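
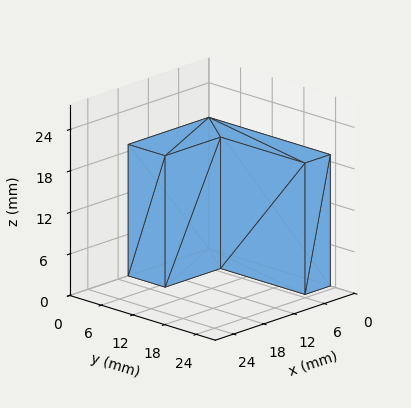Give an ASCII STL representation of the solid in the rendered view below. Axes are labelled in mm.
Reading the render: the shape is an L-shaped prism: outer 16 × 23 mm, arm thicknesses ≈ 7 mm (horizontal) and 5 mm (vertical), extruded 19 mm in z (dimensions read to the nearest mm from the axis ticks). For the STL, each face is triangulated and given an outward normal.

solid part
  facet normal 0.0000 0.0000 -1.0000
    outer loop
      vertex 16.00 7.00 0.00
      vertex 16.00 0.00 0.00
      vertex 0.00 0.00 0.00
    endloop
  endfacet
  facet normal 0.0000 0.0000 -1.0000
    outer loop
      vertex 5.00 7.00 0.00
      vertex 16.00 7.00 0.00
      vertex 0.00 0.00 0.00
    endloop
  endfacet
  facet normal 0.0000 0.0000 -1.0000
    outer loop
      vertex 5.00 23.00 0.00
      vertex 5.00 7.00 0.00
      vertex 0.00 0.00 0.00
    endloop
  endfacet
  facet normal 0.0000 0.0000 -1.0000
    outer loop
      vertex 0.00 23.00 0.00
      vertex 5.00 23.00 0.00
      vertex 0.00 0.00 0.00
    endloop
  endfacet
  facet normal 0.0000 0.0000 1.0000
    outer loop
      vertex 0.00 0.00 19.00
      vertex 16.00 0.00 19.00
      vertex 16.00 7.00 19.00
    endloop
  endfacet
  facet normal 0.0000 0.0000 1.0000
    outer loop
      vertex 0.00 0.00 19.00
      vertex 16.00 7.00 19.00
      vertex 5.00 7.00 19.00
    endloop
  endfacet
  facet normal 0.0000 0.0000 1.0000
    outer loop
      vertex 0.00 0.00 19.00
      vertex 5.00 7.00 19.00
      vertex 5.00 23.00 19.00
    endloop
  endfacet
  facet normal 0.0000 0.0000 1.0000
    outer loop
      vertex 0.00 0.00 19.00
      vertex 5.00 23.00 19.00
      vertex 0.00 23.00 19.00
    endloop
  endfacet
  facet normal 0.0000 -1.0000 0.0000
    outer loop
      vertex 0.00 0.00 0.00
      vertex 16.00 0.00 0.00
      vertex 16.00 0.00 19.00
    endloop
  endfacet
  facet normal 0.0000 -1.0000 0.0000
    outer loop
      vertex 0.00 0.00 0.00
      vertex 16.00 0.00 19.00
      vertex 0.00 0.00 19.00
    endloop
  endfacet
  facet normal 1.0000 0.0000 0.0000
    outer loop
      vertex 16.00 0.00 0.00
      vertex 16.00 7.00 0.00
      vertex 16.00 7.00 19.00
    endloop
  endfacet
  facet normal 1.0000 0.0000 0.0000
    outer loop
      vertex 16.00 0.00 0.00
      vertex 16.00 7.00 19.00
      vertex 16.00 0.00 19.00
    endloop
  endfacet
  facet normal 0.0000 1.0000 0.0000
    outer loop
      vertex 16.00 7.00 0.00
      vertex 5.00 7.00 0.00
      vertex 5.00 7.00 19.00
    endloop
  endfacet
  facet normal 0.0000 1.0000 0.0000
    outer loop
      vertex 16.00 7.00 0.00
      vertex 5.00 7.00 19.00
      vertex 16.00 7.00 19.00
    endloop
  endfacet
  facet normal 1.0000 0.0000 0.0000
    outer loop
      vertex 5.00 7.00 0.00
      vertex 5.00 23.00 0.00
      vertex 5.00 23.00 19.00
    endloop
  endfacet
  facet normal 1.0000 0.0000 0.0000
    outer loop
      vertex 5.00 7.00 0.00
      vertex 5.00 23.00 19.00
      vertex 5.00 7.00 19.00
    endloop
  endfacet
  facet normal 0.0000 1.0000 0.0000
    outer loop
      vertex 5.00 23.00 0.00
      vertex 0.00 23.00 0.00
      vertex 0.00 23.00 19.00
    endloop
  endfacet
  facet normal 0.0000 1.0000 0.0000
    outer loop
      vertex 5.00 23.00 0.00
      vertex 0.00 23.00 19.00
      vertex 5.00 23.00 19.00
    endloop
  endfacet
  facet normal -1.0000 0.0000 0.0000
    outer loop
      vertex 0.00 23.00 0.00
      vertex 0.00 0.00 0.00
      vertex 0.00 0.00 19.00
    endloop
  endfacet
  facet normal -1.0000 0.0000 0.0000
    outer loop
      vertex 0.00 23.00 0.00
      vertex 0.00 0.00 19.00
      vertex 0.00 23.00 19.00
    endloop
  endfacet
endsolid part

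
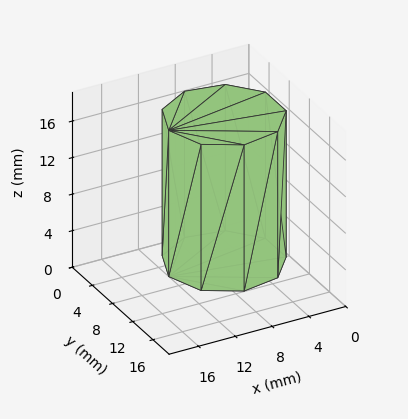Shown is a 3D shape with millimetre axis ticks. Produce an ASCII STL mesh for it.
Reading the render: the shape is a regular 9-sided prism (a cylinder approximated with 9 flat sides), circumscribed radius ≈ 6 mm, height ≈ 16 mm (dimensions read to the nearest mm from the axis ticks). For the STL, each face is triangulated and given an outward normal.

solid part
  facet normal 0.0000 0.0000 -1.0000
    outer loop
      vertex 7.042 11.909 0.000
      vertex 10.596 9.857 0.000
      vertex 12.000 6.000 0.000
    endloop
  endfacet
  facet normal 0.0000 0.0000 -1.0000
    outer loop
      vertex 3.000 11.196 0.000
      vertex 7.042 11.909 0.000
      vertex 12.000 6.000 0.000
    endloop
  endfacet
  facet normal 0.0000 0.0000 -1.0000
    outer loop
      vertex 0.362 8.052 0.000
      vertex 3.000 11.196 0.000
      vertex 12.000 6.000 0.000
    endloop
  endfacet
  facet normal 0.0000 0.0000 -1.0000
    outer loop
      vertex 0.362 3.948 0.000
      vertex 0.362 8.052 0.000
      vertex 12.000 6.000 0.000
    endloop
  endfacet
  facet normal 0.0000 0.0000 -1.0000
    outer loop
      vertex 3.000 0.804 0.000
      vertex 0.362 3.948 0.000
      vertex 12.000 6.000 0.000
    endloop
  endfacet
  facet normal 0.0000 0.0000 -1.0000
    outer loop
      vertex 7.042 0.091 0.000
      vertex 3.000 0.804 0.000
      vertex 12.000 6.000 0.000
    endloop
  endfacet
  facet normal 0.0000 0.0000 -1.0000
    outer loop
      vertex 10.596 2.143 0.000
      vertex 7.042 0.091 0.000
      vertex 12.000 6.000 0.000
    endloop
  endfacet
  facet normal 0.0000 0.0000 1.0000
    outer loop
      vertex 12.000 6.000 16.000
      vertex 10.596 9.857 16.000
      vertex 7.042 11.909 16.000
    endloop
  endfacet
  facet normal 0.0000 0.0000 1.0000
    outer loop
      vertex 12.000 6.000 16.000
      vertex 7.042 11.909 16.000
      vertex 3.000 11.196 16.000
    endloop
  endfacet
  facet normal 0.0000 0.0000 1.0000
    outer loop
      vertex 12.000 6.000 16.000
      vertex 3.000 11.196 16.000
      vertex 0.362 8.052 16.000
    endloop
  endfacet
  facet normal 0.0000 0.0000 1.0000
    outer loop
      vertex 12.000 6.000 16.000
      vertex 0.362 8.052 16.000
      vertex 0.362 3.948 16.000
    endloop
  endfacet
  facet normal 0.0000 0.0000 1.0000
    outer loop
      vertex 12.000 6.000 16.000
      vertex 0.362 3.948 16.000
      vertex 3.000 0.804 16.000
    endloop
  endfacet
  facet normal 0.0000 0.0000 1.0000
    outer loop
      vertex 12.000 6.000 16.000
      vertex 3.000 0.804 16.000
      vertex 7.042 0.091 16.000
    endloop
  endfacet
  facet normal 0.0000 0.0000 1.0000
    outer loop
      vertex 12.000 6.000 16.000
      vertex 7.042 0.091 16.000
      vertex 10.596 2.143 16.000
    endloop
  endfacet
  facet normal 0.9397 0.3421 0.0000
    outer loop
      vertex 12.000 6.000 0.000
      vertex 10.596 9.857 0.000
      vertex 10.596 9.857 16.000
    endloop
  endfacet
  facet normal 0.9397 0.3421 0.0000
    outer loop
      vertex 12.000 6.000 0.000
      vertex 10.596 9.857 16.000
      vertex 12.000 6.000 16.000
    endloop
  endfacet
  facet normal 0.5000 0.8660 0.0000
    outer loop
      vertex 10.596 9.857 0.000
      vertex 7.042 11.909 0.000
      vertex 7.042 11.909 16.000
    endloop
  endfacet
  facet normal 0.5000 0.8660 0.0000
    outer loop
      vertex 10.596 9.857 0.000
      vertex 7.042 11.909 16.000
      vertex 10.596 9.857 16.000
    endloop
  endfacet
  facet normal -0.1737 0.9848 0.0000
    outer loop
      vertex 7.042 11.909 0.000
      vertex 3.000 11.196 0.000
      vertex 3.000 11.196 16.000
    endloop
  endfacet
  facet normal -0.1737 0.9848 0.0000
    outer loop
      vertex 7.042 11.909 0.000
      vertex 3.000 11.196 16.000
      vertex 7.042 11.909 16.000
    endloop
  endfacet
  facet normal -0.7661 0.6428 0.0000
    outer loop
      vertex 3.000 11.196 0.000
      vertex 0.362 8.052 0.000
      vertex 0.362 8.052 16.000
    endloop
  endfacet
  facet normal -0.7661 0.6428 0.0000
    outer loop
      vertex 3.000 11.196 0.000
      vertex 0.362 8.052 16.000
      vertex 3.000 11.196 16.000
    endloop
  endfacet
  facet normal -1.0000 0.0000 0.0000
    outer loop
      vertex 0.362 8.052 0.000
      vertex 0.362 3.948 0.000
      vertex 0.362 3.948 16.000
    endloop
  endfacet
  facet normal -1.0000 0.0000 0.0000
    outer loop
      vertex 0.362 8.052 0.000
      vertex 0.362 3.948 16.000
      vertex 0.362 8.052 16.000
    endloop
  endfacet
  facet normal -0.7661 -0.6428 0.0000
    outer loop
      vertex 0.362 3.948 0.000
      vertex 3.000 0.804 0.000
      vertex 3.000 0.804 16.000
    endloop
  endfacet
  facet normal -0.7661 -0.6428 0.0000
    outer loop
      vertex 0.362 3.948 0.000
      vertex 3.000 0.804 16.000
      vertex 0.362 3.948 16.000
    endloop
  endfacet
  facet normal -0.1737 -0.9848 0.0000
    outer loop
      vertex 3.000 0.804 0.000
      vertex 7.042 0.091 0.000
      vertex 7.042 0.091 16.000
    endloop
  endfacet
  facet normal -0.1737 -0.9848 0.0000
    outer loop
      vertex 3.000 0.804 0.000
      vertex 7.042 0.091 16.000
      vertex 3.000 0.804 16.000
    endloop
  endfacet
  facet normal 0.5000 -0.8660 0.0000
    outer loop
      vertex 7.042 0.091 0.000
      vertex 10.596 2.143 0.000
      vertex 10.596 2.143 16.000
    endloop
  endfacet
  facet normal 0.5000 -0.8660 0.0000
    outer loop
      vertex 7.042 0.091 0.000
      vertex 10.596 2.143 16.000
      vertex 7.042 0.091 16.000
    endloop
  endfacet
  facet normal 0.9397 -0.3421 0.0000
    outer loop
      vertex 10.596 2.143 0.000
      vertex 12.000 6.000 0.000
      vertex 12.000 6.000 16.000
    endloop
  endfacet
  facet normal 0.9397 -0.3421 0.0000
    outer loop
      vertex 10.596 2.143 0.000
      vertex 12.000 6.000 16.000
      vertex 10.596 2.143 16.000
    endloop
  endfacet
endsolid part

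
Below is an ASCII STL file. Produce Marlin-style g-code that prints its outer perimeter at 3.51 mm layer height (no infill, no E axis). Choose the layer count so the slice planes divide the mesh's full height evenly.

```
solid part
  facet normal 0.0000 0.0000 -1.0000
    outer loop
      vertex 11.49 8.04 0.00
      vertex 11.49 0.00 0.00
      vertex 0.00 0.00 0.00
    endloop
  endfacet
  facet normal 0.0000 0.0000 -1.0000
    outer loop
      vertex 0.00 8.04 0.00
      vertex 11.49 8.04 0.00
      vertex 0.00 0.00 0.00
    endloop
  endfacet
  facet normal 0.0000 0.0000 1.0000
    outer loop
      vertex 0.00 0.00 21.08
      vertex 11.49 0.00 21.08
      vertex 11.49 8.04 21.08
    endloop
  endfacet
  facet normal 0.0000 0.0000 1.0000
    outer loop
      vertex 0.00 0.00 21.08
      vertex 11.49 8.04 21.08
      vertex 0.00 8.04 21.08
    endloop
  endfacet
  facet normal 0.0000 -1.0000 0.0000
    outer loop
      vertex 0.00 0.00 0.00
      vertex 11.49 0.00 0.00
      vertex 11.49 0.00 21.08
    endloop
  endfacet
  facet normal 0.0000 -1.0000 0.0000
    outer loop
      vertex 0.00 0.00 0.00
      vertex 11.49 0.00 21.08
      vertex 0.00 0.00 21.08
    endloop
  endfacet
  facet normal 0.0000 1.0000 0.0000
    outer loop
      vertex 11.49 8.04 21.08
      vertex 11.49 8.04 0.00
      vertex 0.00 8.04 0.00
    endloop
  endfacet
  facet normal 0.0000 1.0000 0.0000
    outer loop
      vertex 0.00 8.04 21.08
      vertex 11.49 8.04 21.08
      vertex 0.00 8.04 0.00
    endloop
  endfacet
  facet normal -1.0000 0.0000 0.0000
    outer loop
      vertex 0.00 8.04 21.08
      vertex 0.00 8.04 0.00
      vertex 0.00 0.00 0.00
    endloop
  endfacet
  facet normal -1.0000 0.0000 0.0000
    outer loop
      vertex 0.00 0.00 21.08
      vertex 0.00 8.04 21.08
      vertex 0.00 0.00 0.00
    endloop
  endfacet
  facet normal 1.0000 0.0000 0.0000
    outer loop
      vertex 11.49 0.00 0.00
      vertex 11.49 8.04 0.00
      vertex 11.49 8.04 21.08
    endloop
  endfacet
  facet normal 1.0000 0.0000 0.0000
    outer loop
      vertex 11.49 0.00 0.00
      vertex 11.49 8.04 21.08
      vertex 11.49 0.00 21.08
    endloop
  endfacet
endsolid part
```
; perimeter-only toolpath
G21 ; units = mm
G90 ; absolute positioning
G28 ; home
; layer 1
G0 Z3.51
G0 X0.00 Y0.00
G1 X11.49 Y0.00
G1 X11.49 Y8.04
G1 X0.00 Y8.04
G1 X0.00 Y0.00
; layer 2
G0 Z7.03
G0 X0.00 Y0.00
G1 X11.49 Y0.00
G1 X11.49 Y8.04
G1 X0.00 Y8.04
G1 X0.00 Y0.00
; layer 3
G0 Z10.54
G0 X0.00 Y0.00
G1 X11.49 Y0.00
G1 X11.49 Y8.04
G1 X0.00 Y8.04
G1 X0.00 Y0.00
; layer 4
G0 Z14.05
G0 X0.00 Y0.00
G1 X11.49 Y0.00
G1 X11.49 Y8.04
G1 X0.00 Y8.04
G1 X0.00 Y0.00
; layer 5
G0 Z17.57
G0 X0.00 Y0.00
G1 X11.49 Y0.00
G1 X11.49 Y8.04
G1 X0.00 Y8.04
G1 X0.00 Y0.00
; layer 6
G0 Z21.08
G0 X0.00 Y0.00
G1 X11.49 Y0.00
G1 X11.49 Y8.04
G1 X0.00 Y8.04
G1 X0.00 Y0.00
M2 ; end

The solid is a rectangular box, roughly 11.5 × 8.04 mm footprint and 21.1 mm tall. Slicing at Δz = 3.51 mm — 6 equal slices spanning the solid's height, so layer i sits at z = i·h/6 — gives 6 non-empty perimeters. Each is a 4-segment closed polygon; G0 lifts to the layer z and rapids to the start vertex, then G1 traces the edges.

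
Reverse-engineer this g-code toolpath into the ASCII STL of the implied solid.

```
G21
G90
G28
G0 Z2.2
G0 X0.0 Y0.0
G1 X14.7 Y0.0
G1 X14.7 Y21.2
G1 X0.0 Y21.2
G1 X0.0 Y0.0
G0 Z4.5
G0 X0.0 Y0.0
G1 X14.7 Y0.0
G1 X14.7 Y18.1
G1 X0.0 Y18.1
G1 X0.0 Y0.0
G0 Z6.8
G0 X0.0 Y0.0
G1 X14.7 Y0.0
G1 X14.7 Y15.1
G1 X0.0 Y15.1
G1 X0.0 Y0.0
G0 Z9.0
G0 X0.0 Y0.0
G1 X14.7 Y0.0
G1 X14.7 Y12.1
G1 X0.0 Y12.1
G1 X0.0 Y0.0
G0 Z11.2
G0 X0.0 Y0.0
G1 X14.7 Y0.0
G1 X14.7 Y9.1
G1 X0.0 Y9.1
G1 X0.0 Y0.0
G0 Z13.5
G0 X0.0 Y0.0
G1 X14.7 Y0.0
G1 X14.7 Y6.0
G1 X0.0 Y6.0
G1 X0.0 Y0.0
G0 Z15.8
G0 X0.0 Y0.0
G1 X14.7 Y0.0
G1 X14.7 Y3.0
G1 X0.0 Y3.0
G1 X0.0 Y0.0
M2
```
solid part
  facet normal 0.0000 0.0000 -1.0000
    outer loop
      vertex 14.7 24.2 0.0
      vertex 14.7 0.0 0.0
      vertex 0.0 0.0 0.0
    endloop
  endfacet
  facet normal 0.0000 0.0000 -1.0000
    outer loop
      vertex 0.0 24.2 0.0
      vertex 14.7 24.2 0.0
      vertex 0.0 0.0 0.0
    endloop
  endfacet
  facet normal 0.0000 -1.0000 0.0000
    outer loop
      vertex 0.0 0.0 0.0
      vertex 14.7 0.0 0.0
      vertex 14.7 0.0 18.0
    endloop
  endfacet
  facet normal 0.0000 -1.0000 0.0000
    outer loop
      vertex 0.0 0.0 0.0
      vertex 14.7 0.0 18.0
      vertex 0.0 0.0 18.0
    endloop
  endfacet
  facet normal 0.0000 0.5968 0.8024
    outer loop
      vertex 0.0 0.0 18.0
      vertex 14.7 0.0 18.0
      vertex 14.7 24.2 0.0
    endloop
  endfacet
  facet normal 0.0000 0.5968 0.8024
    outer loop
      vertex 0.0 0.0 18.0
      vertex 14.7 24.2 0.0
      vertex 0.0 24.2 0.0
    endloop
  endfacet
  facet normal -1.0000 0.0000 0.0000
    outer loop
      vertex 0.0 0.0 18.0
      vertex 0.0 24.2 0.0
      vertex 0.0 0.0 0.0
    endloop
  endfacet
  facet normal 1.0000 0.0000 0.0000
    outer loop
      vertex 14.7 0.0 0.0
      vertex 14.7 24.2 0.0
      vertex 14.7 0.0 18.0
    endloop
  endfacet
endsolid part

The G0 Z moves step by Δz≈2.2 mm. The G1 loops shrink linearly with z, so the solid tapers from its base footprint up to z≈18. Closing with a flat bottom cap and the tapered top and triangulating gives 8 facets — a wedge (ramp): 14.7 × 24.2 mm base, rising to 18 mm along the y=0 edge and sloping linearly to z=0 at y=24.2.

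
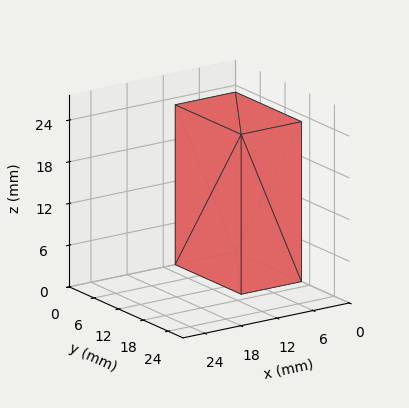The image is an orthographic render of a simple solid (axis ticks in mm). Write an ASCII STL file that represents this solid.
Reading the render: the shape is a rectangular box, roughly 10 × 16 mm footprint and 23 mm tall (dimensions read to the nearest mm from the axis ticks). For the STL, each face is triangulated and given an outward normal.

solid part
  facet normal 0.0000 0.0000 -1.0000
    outer loop
      vertex 10.0 16.0 0.0
      vertex 10.0 0.0 0.0
      vertex 0.0 0.0 0.0
    endloop
  endfacet
  facet normal 0.0000 0.0000 -1.0000
    outer loop
      vertex 0.0 16.0 0.0
      vertex 10.0 16.0 0.0
      vertex 0.0 0.0 0.0
    endloop
  endfacet
  facet normal 0.0000 0.0000 1.0000
    outer loop
      vertex 0.0 0.0 23.0
      vertex 10.0 0.0 23.0
      vertex 10.0 16.0 23.0
    endloop
  endfacet
  facet normal 0.0000 0.0000 1.0000
    outer loop
      vertex 0.0 0.0 23.0
      vertex 10.0 16.0 23.0
      vertex 0.0 16.0 23.0
    endloop
  endfacet
  facet normal 0.0000 -1.0000 0.0000
    outer loop
      vertex 0.0 0.0 0.0
      vertex 10.0 0.0 0.0
      vertex 10.0 0.0 23.0
    endloop
  endfacet
  facet normal 0.0000 -1.0000 0.0000
    outer loop
      vertex 0.0 0.0 0.0
      vertex 10.0 0.0 23.0
      vertex 0.0 0.0 23.0
    endloop
  endfacet
  facet normal 0.0000 1.0000 0.0000
    outer loop
      vertex 10.0 16.0 23.0
      vertex 10.0 16.0 0.0
      vertex 0.0 16.0 0.0
    endloop
  endfacet
  facet normal 0.0000 1.0000 0.0000
    outer loop
      vertex 0.0 16.0 23.0
      vertex 10.0 16.0 23.0
      vertex 0.0 16.0 0.0
    endloop
  endfacet
  facet normal -1.0000 0.0000 0.0000
    outer loop
      vertex 0.0 16.0 23.0
      vertex 0.0 16.0 0.0
      vertex 0.0 0.0 0.0
    endloop
  endfacet
  facet normal -1.0000 0.0000 0.0000
    outer loop
      vertex 0.0 0.0 23.0
      vertex 0.0 16.0 23.0
      vertex 0.0 0.0 0.0
    endloop
  endfacet
  facet normal 1.0000 0.0000 0.0000
    outer loop
      vertex 10.0 0.0 0.0
      vertex 10.0 16.0 0.0
      vertex 10.0 16.0 23.0
    endloop
  endfacet
  facet normal 1.0000 0.0000 0.0000
    outer loop
      vertex 10.0 0.0 0.0
      vertex 10.0 16.0 23.0
      vertex 10.0 0.0 23.0
    endloop
  endfacet
endsolid part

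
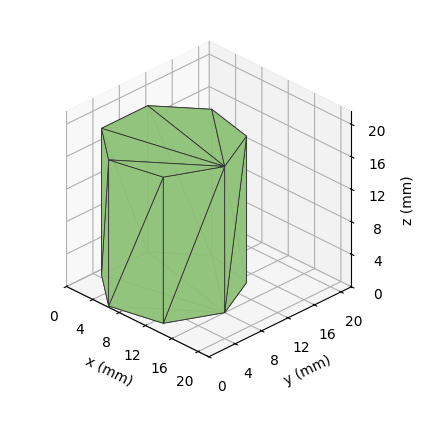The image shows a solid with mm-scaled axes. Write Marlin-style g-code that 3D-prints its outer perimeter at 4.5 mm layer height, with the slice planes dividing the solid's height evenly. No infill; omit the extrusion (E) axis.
Reading the render: the shape is a regular 7-sided prism (a cylinder approximated with 7 flat sides), circumscribed radius ≈ 8 mm, height ≈ 18 mm (dimensions read to the nearest mm from the axis ticks). For the g-code, the solid's height is divided into equal slices at the stated Δz and each level perimeter traced with G1 moves after a G0 lift.

; perimeter-only toolpath
G21 ; units = mm
G90 ; absolute positioning
G28 ; home
; layer 1
G0 Z4.5
G0 X16.0 Y8.0
G1 X13.0 Y14.3
G1 X6.2 Y15.8
G1 X0.8 Y11.5
G1 X0.8 Y4.5
G1 X6.2 Y0.2
G1 X13.0 Y1.7
G1 X16.0 Y8.0
; layer 2
G0 Z9.0
G0 X16.0 Y8.0
G1 X13.0 Y14.3
G1 X6.2 Y15.8
G1 X0.8 Y11.5
G1 X0.8 Y4.5
G1 X6.2 Y0.2
G1 X13.0 Y1.7
G1 X16.0 Y8.0
; layer 3
G0 Z13.5
G0 X16.0 Y8.0
G1 X13.0 Y14.3
G1 X6.2 Y15.8
G1 X0.8 Y11.5
G1 X0.8 Y4.5
G1 X6.2 Y0.2
G1 X13.0 Y1.7
G1 X16.0 Y8.0
; layer 4
G0 Z18.0
G0 X16.0 Y8.0
G1 X13.0 Y14.3
G1 X6.2 Y15.8
G1 X0.8 Y11.5
G1 X0.8 Y4.5
G1 X6.2 Y0.2
G1 X13.0 Y1.7
G1 X16.0 Y8.0
M2 ; end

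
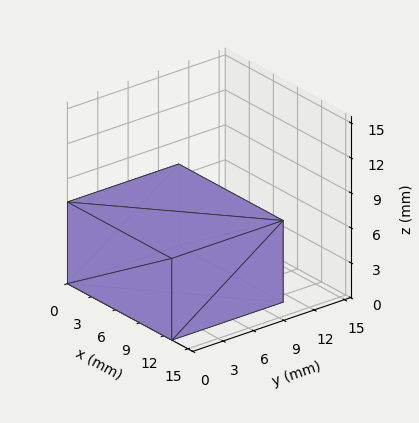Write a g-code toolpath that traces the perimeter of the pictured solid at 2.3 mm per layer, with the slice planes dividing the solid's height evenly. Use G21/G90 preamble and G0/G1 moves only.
Reading the render: the shape is a rectangular box, roughly 13 × 11 mm footprint and 7 mm tall (dimensions read to the nearest mm from the axis ticks). For the g-code, the solid's height is divided into equal slices at the stated Δz and each level perimeter traced with G1 moves after a G0 lift.

; perimeter-only toolpath
G21 ; units = mm
G90 ; absolute positioning
G28 ; home
; layer 1
G0 Z2.3
G0 X0.0 Y0.0
G1 X13.0 Y0.0
G1 X13.0 Y11.0
G1 X0.0 Y11.0
G1 X0.0 Y0.0
; layer 2
G0 Z4.7
G0 X0.0 Y0.0
G1 X13.0 Y0.0
G1 X13.0 Y11.0
G1 X0.0 Y11.0
G1 X0.0 Y0.0
; layer 3
G0 Z7.0
G0 X0.0 Y0.0
G1 X13.0 Y0.0
G1 X13.0 Y11.0
G1 X0.0 Y11.0
G1 X0.0 Y0.0
M2 ; end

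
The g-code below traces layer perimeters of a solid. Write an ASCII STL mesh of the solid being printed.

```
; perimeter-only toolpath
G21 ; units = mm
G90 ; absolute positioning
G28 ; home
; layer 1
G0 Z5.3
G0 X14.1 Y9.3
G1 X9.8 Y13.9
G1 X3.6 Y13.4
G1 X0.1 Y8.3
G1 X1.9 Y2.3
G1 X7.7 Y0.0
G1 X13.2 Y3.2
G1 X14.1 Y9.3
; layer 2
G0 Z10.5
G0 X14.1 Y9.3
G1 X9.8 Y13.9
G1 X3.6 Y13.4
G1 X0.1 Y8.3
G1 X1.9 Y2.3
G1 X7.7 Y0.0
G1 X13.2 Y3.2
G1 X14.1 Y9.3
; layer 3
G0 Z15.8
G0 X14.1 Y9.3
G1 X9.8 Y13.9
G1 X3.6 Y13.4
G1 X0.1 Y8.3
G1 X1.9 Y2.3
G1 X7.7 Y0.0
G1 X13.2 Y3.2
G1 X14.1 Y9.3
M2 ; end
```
solid part
  facet normal 0.0000 0.0000 -1.0000
    outer loop
      vertex 3.6 13.4 0.0
      vertex 9.8 13.9 0.0
      vertex 14.1 9.3 0.0
    endloop
  endfacet
  facet normal 0.0000 0.0000 -1.0000
    outer loop
      vertex 0.1 8.3 0.0
      vertex 3.6 13.4 0.0
      vertex 14.1 9.3 0.0
    endloop
  endfacet
  facet normal 0.0000 0.0000 -1.0000
    outer loop
      vertex 1.9 2.3 0.0
      vertex 0.1 8.3 0.0
      vertex 14.1 9.3 0.0
    endloop
  endfacet
  facet normal 0.0000 0.0000 -1.0000
    outer loop
      vertex 7.7 0.0 0.0
      vertex 1.9 2.3 0.0
      vertex 14.1 9.3 0.0
    endloop
  endfacet
  facet normal 0.0000 0.0000 -1.0000
    outer loop
      vertex 13.2 3.2 0.0
      vertex 7.7 0.0 0.0
      vertex 14.1 9.3 0.0
    endloop
  endfacet
  facet normal 0.0000 0.0000 1.0000
    outer loop
      vertex 14.1 9.3 15.8
      vertex 9.8 13.9 15.8
      vertex 3.6 13.4 15.8
    endloop
  endfacet
  facet normal 0.0000 0.0000 1.0000
    outer loop
      vertex 14.1 9.3 15.8
      vertex 3.6 13.4 15.8
      vertex 0.1 8.3 15.8
    endloop
  endfacet
  facet normal 0.0000 0.0000 1.0000
    outer loop
      vertex 14.1 9.3 15.8
      vertex 0.1 8.3 15.8
      vertex 1.9 2.3 15.8
    endloop
  endfacet
  facet normal 0.0000 0.0000 1.0000
    outer loop
      vertex 14.1 9.3 15.8
      vertex 1.9 2.3 15.8
      vertex 7.7 0.0 15.8
    endloop
  endfacet
  facet normal 0.0000 0.0000 1.0000
    outer loop
      vertex 14.1 9.3 15.8
      vertex 7.7 0.0 15.8
      vertex 13.2 3.2 15.8
    endloop
  endfacet
  facet normal 0.7305 0.6829 0.0000
    outer loop
      vertex 14.1 9.3 0.0
      vertex 9.8 13.9 0.0
      vertex 9.8 13.9 15.8
    endloop
  endfacet
  facet normal 0.7305 0.6829 0.0000
    outer loop
      vertex 14.1 9.3 0.0
      vertex 9.8 13.9 15.8
      vertex 14.1 9.3 15.8
    endloop
  endfacet
  facet normal -0.0804 0.9968 0.0000
    outer loop
      vertex 9.8 13.9 0.0
      vertex 3.6 13.4 0.0
      vertex 3.6 13.4 15.8
    endloop
  endfacet
  facet normal -0.0804 0.9968 0.0000
    outer loop
      vertex 9.8 13.9 0.0
      vertex 3.6 13.4 15.8
      vertex 9.8 13.9 15.8
    endloop
  endfacet
  facet normal -0.8245 0.5658 0.0000
    outer loop
      vertex 3.6 13.4 0.0
      vertex 0.1 8.3 0.0
      vertex 0.1 8.3 15.8
    endloop
  endfacet
  facet normal -0.8245 0.5658 0.0000
    outer loop
      vertex 3.6 13.4 0.0
      vertex 0.1 8.3 15.8
      vertex 3.6 13.4 15.8
    endloop
  endfacet
  facet normal -0.9578 -0.2873 0.0000
    outer loop
      vertex 0.1 8.3 0.0
      vertex 1.9 2.3 0.0
      vertex 1.9 2.3 15.8
    endloop
  endfacet
  facet normal -0.9578 -0.2873 0.0000
    outer loop
      vertex 0.1 8.3 0.0
      vertex 1.9 2.3 15.8
      vertex 0.1 8.3 15.8
    endloop
  endfacet
  facet normal -0.3686 -0.9296 0.0000
    outer loop
      vertex 1.9 2.3 0.0
      vertex 7.7 0.0 0.0
      vertex 7.7 0.0 15.8
    endloop
  endfacet
  facet normal -0.3686 -0.9296 0.0000
    outer loop
      vertex 1.9 2.3 0.0
      vertex 7.7 0.0 15.8
      vertex 1.9 2.3 15.8
    endloop
  endfacet
  facet normal 0.5029 -0.8643 0.0000
    outer loop
      vertex 7.7 0.0 0.0
      vertex 13.2 3.2 0.0
      vertex 13.2 3.2 15.8
    endloop
  endfacet
  facet normal 0.5029 -0.8643 0.0000
    outer loop
      vertex 7.7 0.0 0.0
      vertex 13.2 3.2 15.8
      vertex 7.7 0.0 15.8
    endloop
  endfacet
  facet normal 0.9893 -0.1460 0.0000
    outer loop
      vertex 13.2 3.2 0.0
      vertex 14.1 9.3 0.0
      vertex 14.1 9.3 15.8
    endloop
  endfacet
  facet normal 0.9893 -0.1460 0.0000
    outer loop
      vertex 13.2 3.2 0.0
      vertex 14.1 9.3 15.8
      vertex 13.2 3.2 15.8
    endloop
  endfacet
endsolid part

The G0 Z moves step by Δz≈5.3 mm. Every layer's G1 loop is the same polygon, so the solid is a straight extrusion of it from z=0 to z≈15.8. Closing with flat bottom and top caps and triangulating gives 24 facets — a regular 7-sided prism (a cylinder approximated with 7 flat sides), circumscribed radius ≈ 7.2 mm, height ≈ 15.8 mm.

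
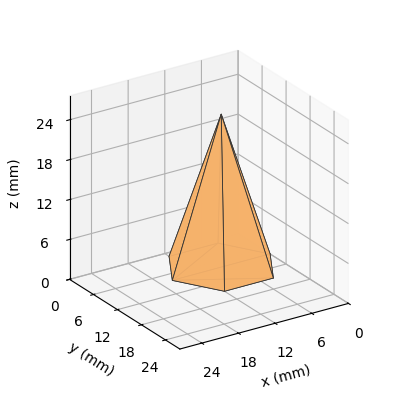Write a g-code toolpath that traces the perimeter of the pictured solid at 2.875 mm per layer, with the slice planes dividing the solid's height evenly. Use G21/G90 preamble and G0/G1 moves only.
Reading the render: the shape is a regular 6-sided pyramid, base circumscribed radius ≈ 8 mm, apex at z ≈ 23 mm (dimensions read to the nearest mm from the axis ticks). For the g-code, the solid's height is divided into equal slices at the stated Δz and each level perimeter traced with G1 moves after a G0 lift.

; perimeter-only toolpath
G21 ; units = mm
G90 ; absolute positioning
G28 ; home
; layer 1
G0 Z2.875
G0 X15.000 Y8.000
G1 X11.500 Y14.062
G1 X4.500 Y14.062
G1 X1.000 Y8.000
G1 X4.500 Y1.938
G1 X11.500 Y1.938
G1 X15.000 Y8.000
; layer 2
G0 Z5.750
G0 X14.000 Y8.000
G1 X11.000 Y13.196
G1 X5.000 Y13.196
G1 X2.000 Y8.000
G1 X5.000 Y2.804
G1 X11.000 Y2.804
G1 X14.000 Y8.000
; layer 3
G0 Z8.625
G0 X13.000 Y8.000
G1 X10.500 Y12.330
G1 X5.500 Y12.330
G1 X3.000 Y8.000
G1 X5.500 Y3.670
G1 X10.500 Y3.670
G1 X13.000 Y8.000
; layer 4
G0 Z11.500
G0 X12.000 Y8.000
G1 X10.000 Y11.464
G1 X6.000 Y11.464
G1 X4.000 Y8.000
G1 X6.000 Y4.536
G1 X10.000 Y4.536
G1 X12.000 Y8.000
; layer 5
G0 Z14.375
G0 X11.000 Y8.000
G1 X9.500 Y10.598
G1 X6.500 Y10.598
G1 X5.000 Y8.000
G1 X6.500 Y5.402
G1 X9.500 Y5.402
G1 X11.000 Y8.000
; layer 6
G0 Z17.250
G0 X10.000 Y8.000
G1 X9.000 Y9.732
G1 X7.000 Y9.732
G1 X6.000 Y8.000
G1 X7.000 Y6.268
G1 X9.000 Y6.268
G1 X10.000 Y8.000
; layer 7
G0 Z20.125
G0 X9.000 Y8.000
G1 X8.500 Y8.866
G1 X7.500 Y8.866
G1 X7.000 Y8.000
G1 X7.500 Y7.134
G1 X8.500 Y7.134
G1 X9.000 Y8.000
M2 ; end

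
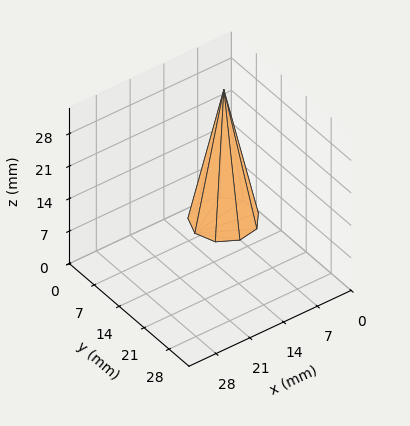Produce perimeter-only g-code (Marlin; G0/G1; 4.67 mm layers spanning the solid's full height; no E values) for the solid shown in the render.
Reading the render: the shape is a regular 9-sided pyramid, base circumscribed radius ≈ 6 mm, apex at z ≈ 28 mm (dimensions read to the nearest mm from the axis ticks). For the g-code, the solid's height is divided into equal slices at the stated Δz and each level perimeter traced with G1 moves after a G0 lift.

; perimeter-only toolpath
G21 ; units = mm
G90 ; absolute positioning
G28 ; home
; layer 1
G0 Z4.67
G0 X11.00 Y6.00
G1 X9.83 Y9.22
G1 X6.87 Y10.92
G1 X3.50 Y10.33
G1 X1.30 Y7.71
G1 X1.30 Y4.29
G1 X3.50 Y1.67
G1 X6.87 Y1.08
G1 X9.83 Y2.78
G1 X11.00 Y6.00
; layer 2
G0 Z9.33
G0 X10.00 Y6.00
G1 X9.07 Y8.57
G1 X6.69 Y9.94
G1 X4.00 Y9.47
G1 X2.24 Y7.37
G1 X2.24 Y4.63
G1 X4.00 Y2.53
G1 X6.69 Y2.06
G1 X9.07 Y3.43
G1 X10.00 Y6.00
; layer 3
G0 Z14.00
G0 X9.00 Y6.00
G1 X8.30 Y7.93
G1 X6.52 Y8.96
G1 X4.50 Y8.60
G1 X3.18 Y7.03
G1 X3.18 Y4.97
G1 X4.50 Y3.40
G1 X6.52 Y3.04
G1 X8.30 Y4.07
G1 X9.00 Y6.00
; layer 4
G0 Z18.67
G0 X8.00 Y6.00
G1 X7.53 Y7.29
G1 X6.35 Y7.97
G1 X5.00 Y7.73
G1 X4.12 Y6.68
G1 X4.12 Y5.32
G1 X5.00 Y4.27
G1 X6.35 Y4.03
G1 X7.53 Y4.71
G1 X8.00 Y6.00
; layer 5
G0 Z23.33
G0 X7.00 Y6.00
G1 X6.77 Y6.64
G1 X6.17 Y6.98
G1 X5.50 Y6.87
G1 X5.06 Y6.34
G1 X5.06 Y5.66
G1 X5.50 Y5.13
G1 X6.17 Y5.01
G1 X6.77 Y5.36
G1 X7.00 Y6.00
M2 ; end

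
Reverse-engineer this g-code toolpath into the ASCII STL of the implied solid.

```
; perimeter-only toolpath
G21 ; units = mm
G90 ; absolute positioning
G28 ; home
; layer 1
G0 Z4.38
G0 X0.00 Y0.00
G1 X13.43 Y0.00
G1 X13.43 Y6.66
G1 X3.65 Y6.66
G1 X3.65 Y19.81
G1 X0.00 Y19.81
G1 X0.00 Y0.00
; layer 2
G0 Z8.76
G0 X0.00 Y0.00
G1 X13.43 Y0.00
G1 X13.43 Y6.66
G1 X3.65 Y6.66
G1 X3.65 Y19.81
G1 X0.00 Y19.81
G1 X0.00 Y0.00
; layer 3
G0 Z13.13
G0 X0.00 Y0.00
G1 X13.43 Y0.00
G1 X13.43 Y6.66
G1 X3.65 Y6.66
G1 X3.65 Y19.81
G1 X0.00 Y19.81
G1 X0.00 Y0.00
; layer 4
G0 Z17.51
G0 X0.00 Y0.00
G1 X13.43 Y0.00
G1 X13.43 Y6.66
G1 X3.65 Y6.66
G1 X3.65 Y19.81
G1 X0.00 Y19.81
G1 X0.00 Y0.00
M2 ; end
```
solid part
  facet normal 0.0000 0.0000 -1.0000
    outer loop
      vertex 13.43 6.66 0.00
      vertex 13.43 0.00 0.00
      vertex 0.00 0.00 0.00
    endloop
  endfacet
  facet normal 0.0000 0.0000 -1.0000
    outer loop
      vertex 3.65 6.66 0.00
      vertex 13.43 6.66 0.00
      vertex 0.00 0.00 0.00
    endloop
  endfacet
  facet normal 0.0000 0.0000 -1.0000
    outer loop
      vertex 3.65 19.81 0.00
      vertex 3.65 6.66 0.00
      vertex 0.00 0.00 0.00
    endloop
  endfacet
  facet normal 0.0000 0.0000 -1.0000
    outer loop
      vertex 0.00 19.81 0.00
      vertex 3.65 19.81 0.00
      vertex 0.00 0.00 0.00
    endloop
  endfacet
  facet normal 0.0000 0.0000 1.0000
    outer loop
      vertex 0.00 0.00 17.51
      vertex 13.43 0.00 17.51
      vertex 13.43 6.66 17.51
    endloop
  endfacet
  facet normal 0.0000 0.0000 1.0000
    outer loop
      vertex 0.00 0.00 17.51
      vertex 13.43 6.66 17.51
      vertex 3.65 6.66 17.51
    endloop
  endfacet
  facet normal 0.0000 0.0000 1.0000
    outer loop
      vertex 0.00 0.00 17.51
      vertex 3.65 6.66 17.51
      vertex 3.65 19.81 17.51
    endloop
  endfacet
  facet normal 0.0000 0.0000 1.0000
    outer loop
      vertex 0.00 0.00 17.51
      vertex 3.65 19.81 17.51
      vertex 0.00 19.81 17.51
    endloop
  endfacet
  facet normal 0.0000 -1.0000 0.0000
    outer loop
      vertex 0.00 0.00 0.00
      vertex 13.43 0.00 0.00
      vertex 13.43 0.00 17.51
    endloop
  endfacet
  facet normal 0.0000 -1.0000 0.0000
    outer loop
      vertex 0.00 0.00 0.00
      vertex 13.43 0.00 17.51
      vertex 0.00 0.00 17.51
    endloop
  endfacet
  facet normal 1.0000 0.0000 0.0000
    outer loop
      vertex 13.43 0.00 0.00
      vertex 13.43 6.66 0.00
      vertex 13.43 6.66 17.51
    endloop
  endfacet
  facet normal 1.0000 0.0000 0.0000
    outer loop
      vertex 13.43 0.00 0.00
      vertex 13.43 6.66 17.51
      vertex 13.43 0.00 17.51
    endloop
  endfacet
  facet normal 0.0000 1.0000 0.0000
    outer loop
      vertex 13.43 6.66 0.00
      vertex 3.65 6.66 0.00
      vertex 3.65 6.66 17.51
    endloop
  endfacet
  facet normal 0.0000 1.0000 0.0000
    outer loop
      vertex 13.43 6.66 0.00
      vertex 3.65 6.66 17.51
      vertex 13.43 6.66 17.51
    endloop
  endfacet
  facet normal 1.0000 0.0000 0.0000
    outer loop
      vertex 3.65 6.66 0.00
      vertex 3.65 19.81 0.00
      vertex 3.65 19.81 17.51
    endloop
  endfacet
  facet normal 1.0000 0.0000 0.0000
    outer loop
      vertex 3.65 6.66 0.00
      vertex 3.65 19.81 17.51
      vertex 3.65 6.66 17.51
    endloop
  endfacet
  facet normal 0.0000 1.0000 0.0000
    outer loop
      vertex 3.65 19.81 0.00
      vertex 0.00 19.81 0.00
      vertex 0.00 19.81 17.51
    endloop
  endfacet
  facet normal 0.0000 1.0000 0.0000
    outer loop
      vertex 3.65 19.81 0.00
      vertex 0.00 19.81 17.51
      vertex 3.65 19.81 17.51
    endloop
  endfacet
  facet normal -1.0000 0.0000 0.0000
    outer loop
      vertex 0.00 19.81 0.00
      vertex 0.00 0.00 0.00
      vertex 0.00 0.00 17.51
    endloop
  endfacet
  facet normal -1.0000 0.0000 0.0000
    outer loop
      vertex 0.00 19.81 0.00
      vertex 0.00 0.00 17.51
      vertex 0.00 19.81 17.51
    endloop
  endfacet
endsolid part

The G0 Z moves step by Δz≈4.38 mm. Every layer's G1 loop is the same polygon, so the solid is a straight extrusion of it from z=0 to z≈17.5. Closing with flat bottom and top caps and triangulating gives 20 facets — an L-shaped prism: outer 13.4 × 19.8 mm, arm thicknesses ≈ 6.66 mm (horizontal) and 3.65 mm (vertical), extruded 17.5 mm in z.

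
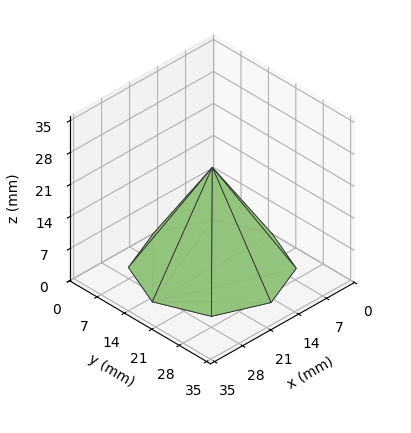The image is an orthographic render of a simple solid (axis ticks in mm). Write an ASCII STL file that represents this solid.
Reading the render: the shape is a regular 8-sided pyramid, base circumscribed radius ≈ 15 mm, apex at z ≈ 22 mm (dimensions read to the nearest mm from the axis ticks). For the STL, each face is triangulated and given an outward normal.

solid part
  facet normal 0.0000 0.0000 -1.0000
    outer loop
      vertex 15.0 30.0 0.0
      vertex 25.6 25.6 0.0
      vertex 30.0 15.0 0.0
    endloop
  endfacet
  facet normal 0.0000 0.0000 -1.0000
    outer loop
      vertex 4.4 25.6 0.0
      vertex 15.0 30.0 0.0
      vertex 30.0 15.0 0.0
    endloop
  endfacet
  facet normal 0.0000 0.0000 -1.0000
    outer loop
      vertex 0.0 15.0 0.0
      vertex 4.4 25.6 0.0
      vertex 30.0 15.0 0.0
    endloop
  endfacet
  facet normal 0.0000 0.0000 -1.0000
    outer loop
      vertex 4.4 4.4 0.0
      vertex 0.0 15.0 0.0
      vertex 30.0 15.0 0.0
    endloop
  endfacet
  facet normal 0.0000 0.0000 -1.0000
    outer loop
      vertex 15.0 0.0 0.0
      vertex 4.4 4.4 0.0
      vertex 30.0 15.0 0.0
    endloop
  endfacet
  facet normal 0.0000 0.0000 -1.0000
    outer loop
      vertex 25.6 4.4 0.0
      vertex 15.0 0.0 0.0
      vertex 30.0 15.0 0.0
    endloop
  endfacet
  facet normal 0.7815 0.3244 0.5329
    outer loop
      vertex 30.0 15.0 0.0
      vertex 25.6 25.6 0.0
      vertex 15.0 15.0 22.0
    endloop
  endfacet
  facet normal 0.3244 0.7815 0.5329
    outer loop
      vertex 25.6 25.6 0.0
      vertex 15.0 30.0 0.0
      vertex 15.0 15.0 22.0
    endloop
  endfacet
  facet normal -0.3244 0.7815 0.5329
    outer loop
      vertex 15.0 30.0 0.0
      vertex 4.4 25.6 0.0
      vertex 15.0 15.0 22.0
    endloop
  endfacet
  facet normal -0.7815 0.3244 0.5329
    outer loop
      vertex 4.4 25.6 0.0
      vertex 0.0 15.0 0.0
      vertex 15.0 15.0 22.0
    endloop
  endfacet
  facet normal -0.7815 -0.3244 0.5329
    outer loop
      vertex 0.0 15.0 0.0
      vertex 4.4 4.4 0.0
      vertex 15.0 15.0 22.0
    endloop
  endfacet
  facet normal -0.3244 -0.7815 0.5329
    outer loop
      vertex 4.4 4.4 0.0
      vertex 15.0 0.0 0.0
      vertex 15.0 15.0 22.0
    endloop
  endfacet
  facet normal 0.3244 -0.7815 0.5329
    outer loop
      vertex 15.0 0.0 0.0
      vertex 25.6 4.4 0.0
      vertex 15.0 15.0 22.0
    endloop
  endfacet
  facet normal 0.7815 -0.3244 0.5329
    outer loop
      vertex 25.6 4.4 0.0
      vertex 30.0 15.0 0.0
      vertex 15.0 15.0 22.0
    endloop
  endfacet
endsolid part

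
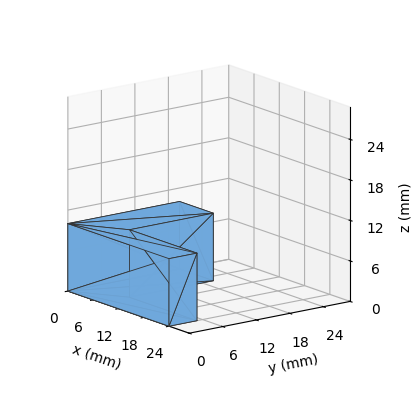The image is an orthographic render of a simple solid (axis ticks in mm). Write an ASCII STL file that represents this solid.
Reading the render: the shape is an L-shaped prism: outer 24 × 20 mm, arm thicknesses ≈ 5 mm (horizontal) and 8 mm (vertical), extruded 10 mm in z (dimensions read to the nearest mm from the axis ticks). For the STL, each face is triangulated and given an outward normal.

solid part
  facet normal 0.0000 0.0000 -1.0000
    outer loop
      vertex 24.0 5.0 0.0
      vertex 24.0 0.0 0.0
      vertex 0.0 0.0 0.0
    endloop
  endfacet
  facet normal 0.0000 0.0000 -1.0000
    outer loop
      vertex 8.0 5.0 0.0
      vertex 24.0 5.0 0.0
      vertex 0.0 0.0 0.0
    endloop
  endfacet
  facet normal 0.0000 0.0000 -1.0000
    outer loop
      vertex 8.0 20.0 0.0
      vertex 8.0 5.0 0.0
      vertex 0.0 0.0 0.0
    endloop
  endfacet
  facet normal 0.0000 0.0000 -1.0000
    outer loop
      vertex 0.0 20.0 0.0
      vertex 8.0 20.0 0.0
      vertex 0.0 0.0 0.0
    endloop
  endfacet
  facet normal 0.0000 0.0000 1.0000
    outer loop
      vertex 0.0 0.0 10.0
      vertex 24.0 0.0 10.0
      vertex 24.0 5.0 10.0
    endloop
  endfacet
  facet normal 0.0000 0.0000 1.0000
    outer loop
      vertex 0.0 0.0 10.0
      vertex 24.0 5.0 10.0
      vertex 8.0 5.0 10.0
    endloop
  endfacet
  facet normal 0.0000 0.0000 1.0000
    outer loop
      vertex 0.0 0.0 10.0
      vertex 8.0 5.0 10.0
      vertex 8.0 20.0 10.0
    endloop
  endfacet
  facet normal 0.0000 0.0000 1.0000
    outer loop
      vertex 0.0 0.0 10.0
      vertex 8.0 20.0 10.0
      vertex 0.0 20.0 10.0
    endloop
  endfacet
  facet normal 0.0000 -1.0000 0.0000
    outer loop
      vertex 0.0 0.0 0.0
      vertex 24.0 0.0 0.0
      vertex 24.0 0.0 10.0
    endloop
  endfacet
  facet normal 0.0000 -1.0000 0.0000
    outer loop
      vertex 0.0 0.0 0.0
      vertex 24.0 0.0 10.0
      vertex 0.0 0.0 10.0
    endloop
  endfacet
  facet normal 1.0000 0.0000 0.0000
    outer loop
      vertex 24.0 0.0 0.0
      vertex 24.0 5.0 0.0
      vertex 24.0 5.0 10.0
    endloop
  endfacet
  facet normal 1.0000 0.0000 0.0000
    outer loop
      vertex 24.0 0.0 0.0
      vertex 24.0 5.0 10.0
      vertex 24.0 0.0 10.0
    endloop
  endfacet
  facet normal 0.0000 1.0000 0.0000
    outer loop
      vertex 24.0 5.0 0.0
      vertex 8.0 5.0 0.0
      vertex 8.0 5.0 10.0
    endloop
  endfacet
  facet normal 0.0000 1.0000 0.0000
    outer loop
      vertex 24.0 5.0 0.0
      vertex 8.0 5.0 10.0
      vertex 24.0 5.0 10.0
    endloop
  endfacet
  facet normal 1.0000 0.0000 0.0000
    outer loop
      vertex 8.0 5.0 0.0
      vertex 8.0 20.0 0.0
      vertex 8.0 20.0 10.0
    endloop
  endfacet
  facet normal 1.0000 0.0000 0.0000
    outer loop
      vertex 8.0 5.0 0.0
      vertex 8.0 20.0 10.0
      vertex 8.0 5.0 10.0
    endloop
  endfacet
  facet normal 0.0000 1.0000 0.0000
    outer loop
      vertex 8.0 20.0 0.0
      vertex 0.0 20.0 0.0
      vertex 0.0 20.0 10.0
    endloop
  endfacet
  facet normal 0.0000 1.0000 0.0000
    outer loop
      vertex 8.0 20.0 0.0
      vertex 0.0 20.0 10.0
      vertex 8.0 20.0 10.0
    endloop
  endfacet
  facet normal -1.0000 0.0000 0.0000
    outer loop
      vertex 0.0 20.0 0.0
      vertex 0.0 0.0 0.0
      vertex 0.0 0.0 10.0
    endloop
  endfacet
  facet normal -1.0000 0.0000 0.0000
    outer loop
      vertex 0.0 20.0 0.0
      vertex 0.0 0.0 10.0
      vertex 0.0 20.0 10.0
    endloop
  endfacet
endsolid part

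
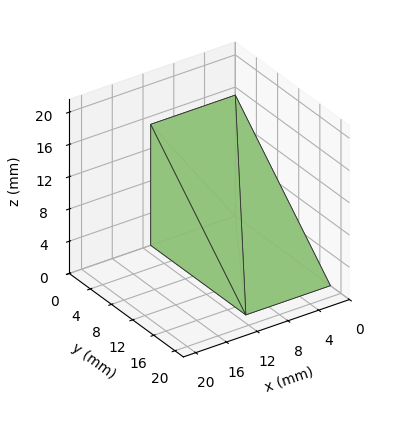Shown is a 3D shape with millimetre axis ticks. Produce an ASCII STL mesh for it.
Reading the render: the shape is a wedge (ramp): 11 × 18 mm base, rising to 15 mm along the y=0 edge and sloping linearly to z=0 at y=18 (dimensions read to the nearest mm from the axis ticks). For the STL, each face is triangulated and given an outward normal.

solid part
  facet normal 0.0000 0.0000 -1.0000
    outer loop
      vertex 11.000 18.000 0.000
      vertex 11.000 0.000 0.000
      vertex 0.000 0.000 0.000
    endloop
  endfacet
  facet normal 0.0000 0.0000 -1.0000
    outer loop
      vertex 0.000 18.000 0.000
      vertex 11.000 18.000 0.000
      vertex 0.000 0.000 0.000
    endloop
  endfacet
  facet normal 0.0000 -1.0000 0.0000
    outer loop
      vertex 0.000 0.000 0.000
      vertex 11.000 0.000 0.000
      vertex 11.000 0.000 15.000
    endloop
  endfacet
  facet normal 0.0000 -1.0000 0.0000
    outer loop
      vertex 0.000 0.000 0.000
      vertex 11.000 0.000 15.000
      vertex 0.000 0.000 15.000
    endloop
  endfacet
  facet normal 0.0000 0.6402 0.7682
    outer loop
      vertex 0.000 0.000 15.000
      vertex 11.000 0.000 15.000
      vertex 11.000 18.000 0.000
    endloop
  endfacet
  facet normal 0.0000 0.6402 0.7682
    outer loop
      vertex 0.000 0.000 15.000
      vertex 11.000 18.000 0.000
      vertex 0.000 18.000 0.000
    endloop
  endfacet
  facet normal -1.0000 0.0000 0.0000
    outer loop
      vertex 0.000 0.000 15.000
      vertex 0.000 18.000 0.000
      vertex 0.000 0.000 0.000
    endloop
  endfacet
  facet normal 1.0000 0.0000 0.0000
    outer loop
      vertex 11.000 0.000 0.000
      vertex 11.000 18.000 0.000
      vertex 11.000 0.000 15.000
    endloop
  endfacet
endsolid part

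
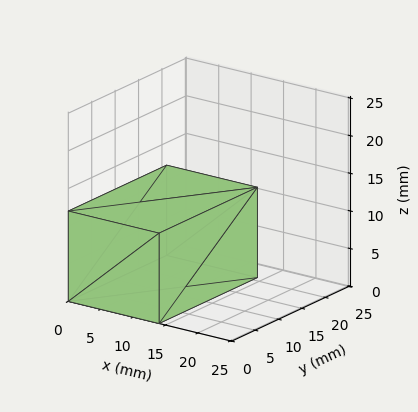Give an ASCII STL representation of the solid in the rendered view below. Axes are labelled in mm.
Reading the render: the shape is a rectangular box, roughly 14 × 21 mm footprint and 12 mm tall (dimensions read to the nearest mm from the axis ticks). For the STL, each face is triangulated and given an outward normal.

solid part
  facet normal 0.0000 0.0000 -1.0000
    outer loop
      vertex 14.00 21.00 0.00
      vertex 14.00 0.00 0.00
      vertex 0.00 0.00 0.00
    endloop
  endfacet
  facet normal 0.0000 0.0000 -1.0000
    outer loop
      vertex 0.00 21.00 0.00
      vertex 14.00 21.00 0.00
      vertex 0.00 0.00 0.00
    endloop
  endfacet
  facet normal 0.0000 0.0000 1.0000
    outer loop
      vertex 0.00 0.00 12.00
      vertex 14.00 0.00 12.00
      vertex 14.00 21.00 12.00
    endloop
  endfacet
  facet normal 0.0000 0.0000 1.0000
    outer loop
      vertex 0.00 0.00 12.00
      vertex 14.00 21.00 12.00
      vertex 0.00 21.00 12.00
    endloop
  endfacet
  facet normal 0.0000 -1.0000 0.0000
    outer loop
      vertex 0.00 0.00 0.00
      vertex 14.00 0.00 0.00
      vertex 14.00 0.00 12.00
    endloop
  endfacet
  facet normal 0.0000 -1.0000 0.0000
    outer loop
      vertex 0.00 0.00 0.00
      vertex 14.00 0.00 12.00
      vertex 0.00 0.00 12.00
    endloop
  endfacet
  facet normal 0.0000 1.0000 0.0000
    outer loop
      vertex 14.00 21.00 12.00
      vertex 14.00 21.00 0.00
      vertex 0.00 21.00 0.00
    endloop
  endfacet
  facet normal 0.0000 1.0000 0.0000
    outer loop
      vertex 0.00 21.00 12.00
      vertex 14.00 21.00 12.00
      vertex 0.00 21.00 0.00
    endloop
  endfacet
  facet normal -1.0000 0.0000 0.0000
    outer loop
      vertex 0.00 21.00 12.00
      vertex 0.00 21.00 0.00
      vertex 0.00 0.00 0.00
    endloop
  endfacet
  facet normal -1.0000 0.0000 0.0000
    outer loop
      vertex 0.00 0.00 12.00
      vertex 0.00 21.00 12.00
      vertex 0.00 0.00 0.00
    endloop
  endfacet
  facet normal 1.0000 0.0000 0.0000
    outer loop
      vertex 14.00 0.00 0.00
      vertex 14.00 21.00 0.00
      vertex 14.00 21.00 12.00
    endloop
  endfacet
  facet normal 1.0000 0.0000 0.0000
    outer loop
      vertex 14.00 0.00 0.00
      vertex 14.00 21.00 12.00
      vertex 14.00 0.00 12.00
    endloop
  endfacet
endsolid part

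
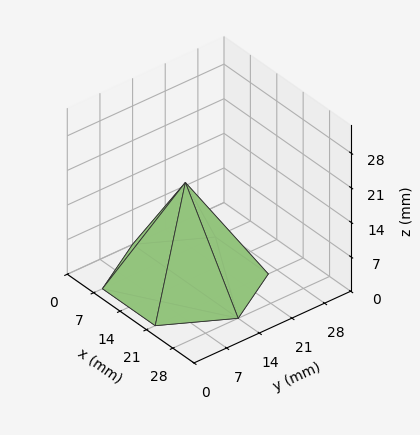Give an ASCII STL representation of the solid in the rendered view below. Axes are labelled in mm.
Reading the render: the shape is a regular 6-sided pyramid, base circumscribed radius ≈ 14 mm, apex at z ≈ 20 mm (dimensions read to the nearest mm from the axis ticks). For the STL, each face is triangulated and given an outward normal.

solid part
  facet normal 0.0000 0.0000 -1.0000
    outer loop
      vertex 7.00 26.12 0.00
      vertex 21.00 26.12 0.00
      vertex 28.00 14.00 0.00
    endloop
  endfacet
  facet normal 0.0000 0.0000 -1.0000
    outer loop
      vertex 0.00 14.00 0.00
      vertex 7.00 26.12 0.00
      vertex 28.00 14.00 0.00
    endloop
  endfacet
  facet normal 0.0000 0.0000 -1.0000
    outer loop
      vertex 7.00 1.88 0.00
      vertex 0.00 14.00 0.00
      vertex 28.00 14.00 0.00
    endloop
  endfacet
  facet normal 0.0000 0.0000 -1.0000
    outer loop
      vertex 21.00 1.88 0.00
      vertex 7.00 1.88 0.00
      vertex 28.00 14.00 0.00
    endloop
  endfacet
  facet normal 0.7405 0.4277 0.5184
    outer loop
      vertex 28.00 14.00 0.00
      vertex 21.00 26.12 0.00
      vertex 14.00 14.00 20.00
    endloop
  endfacet
  facet normal 0.0000 0.8552 0.5183
    outer loop
      vertex 21.00 26.12 0.00
      vertex 7.00 26.12 0.00
      vertex 14.00 14.00 20.00
    endloop
  endfacet
  facet normal -0.7405 0.4277 0.5184
    outer loop
      vertex 7.00 26.12 0.00
      vertex 0.00 14.00 0.00
      vertex 14.00 14.00 20.00
    endloop
  endfacet
  facet normal -0.7405 -0.4277 0.5184
    outer loop
      vertex 0.00 14.00 0.00
      vertex 7.00 1.88 0.00
      vertex 14.00 14.00 20.00
    endloop
  endfacet
  facet normal 0.0000 -0.8552 0.5183
    outer loop
      vertex 7.00 1.88 0.00
      vertex 21.00 1.88 0.00
      vertex 14.00 14.00 20.00
    endloop
  endfacet
  facet normal 0.7405 -0.4277 0.5184
    outer loop
      vertex 21.00 1.88 0.00
      vertex 28.00 14.00 0.00
      vertex 14.00 14.00 20.00
    endloop
  endfacet
endsolid part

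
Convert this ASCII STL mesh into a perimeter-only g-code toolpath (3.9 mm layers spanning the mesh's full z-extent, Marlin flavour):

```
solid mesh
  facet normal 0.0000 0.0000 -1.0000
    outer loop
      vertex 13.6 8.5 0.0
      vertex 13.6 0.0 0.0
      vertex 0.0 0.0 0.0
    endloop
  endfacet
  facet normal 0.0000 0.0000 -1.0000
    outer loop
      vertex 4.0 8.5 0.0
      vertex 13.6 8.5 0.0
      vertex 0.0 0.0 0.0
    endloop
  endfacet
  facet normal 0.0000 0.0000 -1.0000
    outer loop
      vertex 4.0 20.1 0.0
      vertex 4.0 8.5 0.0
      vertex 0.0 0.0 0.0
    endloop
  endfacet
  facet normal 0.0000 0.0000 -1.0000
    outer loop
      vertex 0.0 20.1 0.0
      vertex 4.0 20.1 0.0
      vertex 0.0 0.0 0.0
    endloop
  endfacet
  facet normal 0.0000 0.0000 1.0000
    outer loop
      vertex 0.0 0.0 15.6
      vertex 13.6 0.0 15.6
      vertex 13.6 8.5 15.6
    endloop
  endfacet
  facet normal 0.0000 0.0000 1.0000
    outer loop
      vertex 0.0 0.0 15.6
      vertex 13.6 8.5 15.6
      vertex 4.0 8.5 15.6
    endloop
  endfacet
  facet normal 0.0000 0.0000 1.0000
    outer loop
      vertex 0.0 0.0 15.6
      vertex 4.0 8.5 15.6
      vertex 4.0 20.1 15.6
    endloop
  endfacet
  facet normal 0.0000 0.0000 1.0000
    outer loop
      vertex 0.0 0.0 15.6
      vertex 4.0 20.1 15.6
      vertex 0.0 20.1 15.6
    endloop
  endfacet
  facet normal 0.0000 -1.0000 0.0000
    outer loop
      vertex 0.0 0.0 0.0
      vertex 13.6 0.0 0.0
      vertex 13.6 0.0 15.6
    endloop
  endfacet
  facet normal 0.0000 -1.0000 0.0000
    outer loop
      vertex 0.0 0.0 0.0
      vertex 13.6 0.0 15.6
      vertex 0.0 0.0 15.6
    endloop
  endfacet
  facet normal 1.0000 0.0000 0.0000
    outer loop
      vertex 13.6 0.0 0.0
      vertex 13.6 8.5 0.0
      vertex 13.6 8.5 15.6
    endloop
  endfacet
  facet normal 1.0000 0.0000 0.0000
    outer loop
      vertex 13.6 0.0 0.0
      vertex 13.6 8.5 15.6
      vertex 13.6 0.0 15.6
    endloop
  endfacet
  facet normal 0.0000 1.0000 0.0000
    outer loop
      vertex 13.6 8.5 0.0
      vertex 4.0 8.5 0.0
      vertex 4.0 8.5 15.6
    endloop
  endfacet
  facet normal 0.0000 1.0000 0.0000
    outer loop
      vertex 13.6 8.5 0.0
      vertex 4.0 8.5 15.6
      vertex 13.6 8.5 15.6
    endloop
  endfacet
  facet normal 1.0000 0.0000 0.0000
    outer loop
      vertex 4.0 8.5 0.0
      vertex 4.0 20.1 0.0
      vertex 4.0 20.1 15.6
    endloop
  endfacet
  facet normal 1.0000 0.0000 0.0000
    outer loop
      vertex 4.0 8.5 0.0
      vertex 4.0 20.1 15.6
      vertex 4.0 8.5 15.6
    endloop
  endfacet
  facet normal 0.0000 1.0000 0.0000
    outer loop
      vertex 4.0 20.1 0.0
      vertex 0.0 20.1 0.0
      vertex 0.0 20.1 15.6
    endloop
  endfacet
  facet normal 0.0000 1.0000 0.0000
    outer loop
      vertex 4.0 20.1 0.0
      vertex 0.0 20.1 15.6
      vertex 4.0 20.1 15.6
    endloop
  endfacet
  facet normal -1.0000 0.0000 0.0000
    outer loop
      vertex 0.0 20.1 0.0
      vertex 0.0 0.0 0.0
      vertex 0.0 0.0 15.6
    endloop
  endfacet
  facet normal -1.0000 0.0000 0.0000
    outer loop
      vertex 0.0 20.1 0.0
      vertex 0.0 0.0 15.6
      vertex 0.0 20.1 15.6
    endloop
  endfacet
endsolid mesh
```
; perimeter-only toolpath
G21 ; units = mm
G90 ; absolute positioning
G28 ; home
; layer 1
G0 Z3.9
G0 X0.0 Y0.0
G1 X13.6 Y0.0
G1 X13.6 Y8.5
G1 X4.0 Y8.5
G1 X4.0 Y20.1
G1 X0.0 Y20.1
G1 X0.0 Y0.0
; layer 2
G0 Z7.8
G0 X0.0 Y0.0
G1 X13.6 Y0.0
G1 X13.6 Y8.5
G1 X4.0 Y8.5
G1 X4.0 Y20.1
G1 X0.0 Y20.1
G1 X0.0 Y0.0
; layer 3
G0 Z11.7
G0 X0.0 Y0.0
G1 X13.6 Y0.0
G1 X13.6 Y8.5
G1 X4.0 Y8.5
G1 X4.0 Y20.1
G1 X0.0 Y20.1
G1 X0.0 Y0.0
; layer 4
G0 Z15.6
G0 X0.0 Y0.0
G1 X13.6 Y0.0
G1 X13.6 Y8.5
G1 X4.0 Y8.5
G1 X4.0 Y20.1
G1 X0.0 Y20.1
G1 X0.0 Y0.0
M2 ; end

The solid is an L-shaped prism: outer 13.6 × 20.1 mm, arm thicknesses ≈ 8.5 mm (horizontal) and 4 mm (vertical), extruded 15.6 mm in z. Slicing at Δz = 3.9 mm — 4 equal slices spanning the solid's height, so layer i sits at z = i·h/4 — gives 4 non-empty perimeters. Each is a 6-segment closed polygon; G0 lifts to the layer z and rapids to the start vertex, then G1 traces the edges.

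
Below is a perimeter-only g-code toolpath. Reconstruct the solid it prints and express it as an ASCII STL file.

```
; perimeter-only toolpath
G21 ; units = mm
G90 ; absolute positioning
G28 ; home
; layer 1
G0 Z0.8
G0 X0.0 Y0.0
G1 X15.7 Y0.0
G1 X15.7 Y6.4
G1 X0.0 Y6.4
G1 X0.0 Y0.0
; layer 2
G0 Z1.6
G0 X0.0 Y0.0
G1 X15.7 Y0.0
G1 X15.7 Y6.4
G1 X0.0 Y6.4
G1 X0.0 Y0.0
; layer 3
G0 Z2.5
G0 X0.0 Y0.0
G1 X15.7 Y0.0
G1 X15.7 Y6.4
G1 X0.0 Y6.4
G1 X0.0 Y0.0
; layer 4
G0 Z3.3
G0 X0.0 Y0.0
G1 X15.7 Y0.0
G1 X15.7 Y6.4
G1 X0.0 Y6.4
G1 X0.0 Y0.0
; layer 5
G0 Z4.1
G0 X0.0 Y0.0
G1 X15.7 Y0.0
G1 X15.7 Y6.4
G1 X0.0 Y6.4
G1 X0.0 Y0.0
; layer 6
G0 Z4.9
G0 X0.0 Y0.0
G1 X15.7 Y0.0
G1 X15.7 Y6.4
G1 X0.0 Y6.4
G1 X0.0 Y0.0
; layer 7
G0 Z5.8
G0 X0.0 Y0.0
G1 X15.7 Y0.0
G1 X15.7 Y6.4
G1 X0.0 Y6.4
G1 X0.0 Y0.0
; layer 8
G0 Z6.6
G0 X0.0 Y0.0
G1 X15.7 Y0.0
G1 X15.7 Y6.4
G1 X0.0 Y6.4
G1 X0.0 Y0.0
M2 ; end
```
solid part
  facet normal 0.0000 0.0000 -1.0000
    outer loop
      vertex 15.7 6.4 0.0
      vertex 15.7 0.0 0.0
      vertex 0.0 0.0 0.0
    endloop
  endfacet
  facet normal 0.0000 0.0000 -1.0000
    outer loop
      vertex 0.0 6.4 0.0
      vertex 15.7 6.4 0.0
      vertex 0.0 0.0 0.0
    endloop
  endfacet
  facet normal 0.0000 0.0000 1.0000
    outer loop
      vertex 0.0 0.0 6.6
      vertex 15.7 0.0 6.6
      vertex 15.7 6.4 6.6
    endloop
  endfacet
  facet normal 0.0000 0.0000 1.0000
    outer loop
      vertex 0.0 0.0 6.6
      vertex 15.7 6.4 6.6
      vertex 0.0 6.4 6.6
    endloop
  endfacet
  facet normal 0.0000 -1.0000 0.0000
    outer loop
      vertex 0.0 0.0 0.0
      vertex 15.7 0.0 0.0
      vertex 15.7 0.0 6.6
    endloop
  endfacet
  facet normal 0.0000 -1.0000 0.0000
    outer loop
      vertex 0.0 0.0 0.0
      vertex 15.7 0.0 6.6
      vertex 0.0 0.0 6.6
    endloop
  endfacet
  facet normal 0.0000 1.0000 0.0000
    outer loop
      vertex 15.7 6.4 6.6
      vertex 15.7 6.4 0.0
      vertex 0.0 6.4 0.0
    endloop
  endfacet
  facet normal 0.0000 1.0000 0.0000
    outer loop
      vertex 0.0 6.4 6.6
      vertex 15.7 6.4 6.6
      vertex 0.0 6.4 0.0
    endloop
  endfacet
  facet normal -1.0000 0.0000 0.0000
    outer loop
      vertex 0.0 6.4 6.6
      vertex 0.0 6.4 0.0
      vertex 0.0 0.0 0.0
    endloop
  endfacet
  facet normal -1.0000 0.0000 0.0000
    outer loop
      vertex 0.0 0.0 6.6
      vertex 0.0 6.4 6.6
      vertex 0.0 0.0 0.0
    endloop
  endfacet
  facet normal 1.0000 0.0000 0.0000
    outer loop
      vertex 15.7 0.0 0.0
      vertex 15.7 6.4 0.0
      vertex 15.7 6.4 6.6
    endloop
  endfacet
  facet normal 1.0000 0.0000 0.0000
    outer loop
      vertex 15.7 0.0 0.0
      vertex 15.7 6.4 6.6
      vertex 15.7 0.0 6.6
    endloop
  endfacet
endsolid part

The G0 Z moves step by Δz≈0.8 mm. Every layer's G1 loop is the same polygon, so the solid is a straight extrusion of it from z=0 to z≈6.6. Closing with flat bottom and top caps and triangulating gives 12 facets — a rectangular box, roughly 15.7 × 6.4 mm footprint and 6.6 mm tall.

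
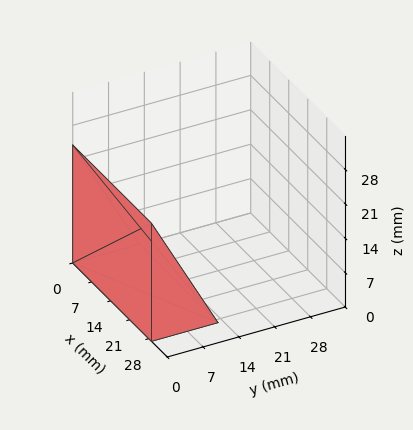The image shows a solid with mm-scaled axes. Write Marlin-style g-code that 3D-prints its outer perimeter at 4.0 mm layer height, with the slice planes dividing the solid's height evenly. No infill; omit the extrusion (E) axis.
Reading the render: the shape is a wedge (ramp): 29 × 13 mm base, rising to 24 mm along the y=0 edge and sloping linearly to z=0 at y=13 (dimensions read to the nearest mm from the axis ticks). For the g-code, the solid's height is divided into equal slices at the stated Δz and each level perimeter traced with G1 moves after a G0 lift.

; perimeter-only toolpath
G21 ; units = mm
G90 ; absolute positioning
G28 ; home
; layer 1
G0 Z4.0
G0 X0.0 Y0.0
G1 X29.0 Y0.0
G1 X29.0 Y10.8
G1 X0.0 Y10.8
G1 X0.0 Y0.0
; layer 2
G0 Z8.0
G0 X0.0 Y0.0
G1 X29.0 Y0.0
G1 X29.0 Y8.7
G1 X0.0 Y8.7
G1 X0.0 Y0.0
; layer 3
G0 Z12.0
G0 X0.0 Y0.0
G1 X29.0 Y0.0
G1 X29.0 Y6.5
G1 X0.0 Y6.5
G1 X0.0 Y0.0
; layer 4
G0 Z16.0
G0 X0.0 Y0.0
G1 X29.0 Y0.0
G1 X29.0 Y4.3
G1 X0.0 Y4.3
G1 X0.0 Y0.0
; layer 5
G0 Z20.0
G0 X0.0 Y0.0
G1 X29.0 Y0.0
G1 X29.0 Y2.2
G1 X0.0 Y2.2
G1 X0.0 Y0.0
M2 ; end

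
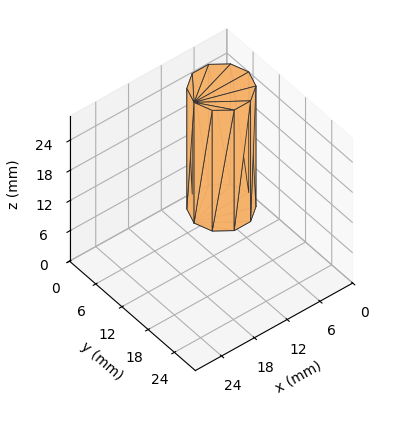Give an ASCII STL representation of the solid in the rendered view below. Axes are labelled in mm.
Reading the render: the shape is a regular 10-sided prism (a cylinder approximated with 10 flat sides), circumscribed radius ≈ 5 mm, height ≈ 24 mm (dimensions read to the nearest mm from the axis ticks). For the STL, each face is triangulated and given an outward normal.

solid part
  facet normal 0.0000 0.0000 -1.0000
    outer loop
      vertex 6.5 9.8 0.0
      vertex 9.0 7.9 0.0
      vertex 10.0 5.0 0.0
    endloop
  endfacet
  facet normal 0.0000 0.0000 -1.0000
    outer loop
      vertex 3.5 9.8 0.0
      vertex 6.5 9.8 0.0
      vertex 10.0 5.0 0.0
    endloop
  endfacet
  facet normal 0.0000 0.0000 -1.0000
    outer loop
      vertex 1.0 7.9 0.0
      vertex 3.5 9.8 0.0
      vertex 10.0 5.0 0.0
    endloop
  endfacet
  facet normal 0.0000 0.0000 -1.0000
    outer loop
      vertex 0.0 5.0 0.0
      vertex 1.0 7.9 0.0
      vertex 10.0 5.0 0.0
    endloop
  endfacet
  facet normal 0.0000 0.0000 -1.0000
    outer loop
      vertex 1.0 2.1 0.0
      vertex 0.0 5.0 0.0
      vertex 10.0 5.0 0.0
    endloop
  endfacet
  facet normal 0.0000 0.0000 -1.0000
    outer loop
      vertex 3.5 0.2 0.0
      vertex 1.0 2.1 0.0
      vertex 10.0 5.0 0.0
    endloop
  endfacet
  facet normal 0.0000 0.0000 -1.0000
    outer loop
      vertex 6.5 0.2 0.0
      vertex 3.5 0.2 0.0
      vertex 10.0 5.0 0.0
    endloop
  endfacet
  facet normal 0.0000 0.0000 -1.0000
    outer loop
      vertex 9.0 2.1 0.0
      vertex 6.5 0.2 0.0
      vertex 10.0 5.0 0.0
    endloop
  endfacet
  facet normal 0.0000 0.0000 1.0000
    outer loop
      vertex 10.0 5.0 24.0
      vertex 9.0 7.9 24.0
      vertex 6.5 9.8 24.0
    endloop
  endfacet
  facet normal 0.0000 0.0000 1.0000
    outer loop
      vertex 10.0 5.0 24.0
      vertex 6.5 9.8 24.0
      vertex 3.5 9.8 24.0
    endloop
  endfacet
  facet normal 0.0000 0.0000 1.0000
    outer loop
      vertex 10.0 5.0 24.0
      vertex 3.5 9.8 24.0
      vertex 1.0 7.9 24.0
    endloop
  endfacet
  facet normal 0.0000 0.0000 1.0000
    outer loop
      vertex 10.0 5.0 24.0
      vertex 1.0 7.9 24.0
      vertex 0.0 5.0 24.0
    endloop
  endfacet
  facet normal 0.0000 0.0000 1.0000
    outer loop
      vertex 10.0 5.0 24.0
      vertex 0.0 5.0 24.0
      vertex 1.0 2.1 24.0
    endloop
  endfacet
  facet normal 0.0000 0.0000 1.0000
    outer loop
      vertex 10.0 5.0 24.0
      vertex 1.0 2.1 24.0
      vertex 3.5 0.2 24.0
    endloop
  endfacet
  facet normal 0.0000 0.0000 1.0000
    outer loop
      vertex 10.0 5.0 24.0
      vertex 3.5 0.2 24.0
      vertex 6.5 0.2 24.0
    endloop
  endfacet
  facet normal 0.0000 0.0000 1.0000
    outer loop
      vertex 10.0 5.0 24.0
      vertex 6.5 0.2 24.0
      vertex 9.0 2.1 24.0
    endloop
  endfacet
  facet normal 0.9454 0.3260 0.0000
    outer loop
      vertex 10.0 5.0 0.0
      vertex 9.0 7.9 0.0
      vertex 9.0 7.9 24.0
    endloop
  endfacet
  facet normal 0.9454 0.3260 0.0000
    outer loop
      vertex 10.0 5.0 0.0
      vertex 9.0 7.9 24.0
      vertex 10.0 5.0 24.0
    endloop
  endfacet
  facet normal 0.6051 0.7962 0.0000
    outer loop
      vertex 9.0 7.9 0.0
      vertex 6.5 9.8 0.0
      vertex 6.5 9.8 24.0
    endloop
  endfacet
  facet normal 0.6051 0.7962 0.0000
    outer loop
      vertex 9.0 7.9 0.0
      vertex 6.5 9.8 24.0
      vertex 9.0 7.9 24.0
    endloop
  endfacet
  facet normal 0.0000 1.0000 0.0000
    outer loop
      vertex 6.5 9.8 0.0
      vertex 3.5 9.8 0.0
      vertex 3.5 9.8 24.0
    endloop
  endfacet
  facet normal 0.0000 1.0000 0.0000
    outer loop
      vertex 6.5 9.8 0.0
      vertex 3.5 9.8 24.0
      vertex 6.5 9.8 24.0
    endloop
  endfacet
  facet normal -0.6051 0.7962 0.0000
    outer loop
      vertex 3.5 9.8 0.0
      vertex 1.0 7.9 0.0
      vertex 1.0 7.9 24.0
    endloop
  endfacet
  facet normal -0.6051 0.7962 0.0000
    outer loop
      vertex 3.5 9.8 0.0
      vertex 1.0 7.9 24.0
      vertex 3.5 9.8 24.0
    endloop
  endfacet
  facet normal -0.9454 0.3260 0.0000
    outer loop
      vertex 1.0 7.9 0.0
      vertex 0.0 5.0 0.0
      vertex 0.0 5.0 24.0
    endloop
  endfacet
  facet normal -0.9454 0.3260 0.0000
    outer loop
      vertex 1.0 7.9 0.0
      vertex 0.0 5.0 24.0
      vertex 1.0 7.9 24.0
    endloop
  endfacet
  facet normal -0.9454 -0.3260 0.0000
    outer loop
      vertex 0.0 5.0 0.0
      vertex 1.0 2.1 0.0
      vertex 1.0 2.1 24.0
    endloop
  endfacet
  facet normal -0.9454 -0.3260 0.0000
    outer loop
      vertex 0.0 5.0 0.0
      vertex 1.0 2.1 24.0
      vertex 0.0 5.0 24.0
    endloop
  endfacet
  facet normal -0.6051 -0.7962 0.0000
    outer loop
      vertex 1.0 2.1 0.0
      vertex 3.5 0.2 0.0
      vertex 3.5 0.2 24.0
    endloop
  endfacet
  facet normal -0.6051 -0.7962 0.0000
    outer loop
      vertex 1.0 2.1 0.0
      vertex 3.5 0.2 24.0
      vertex 1.0 2.1 24.0
    endloop
  endfacet
  facet normal 0.0000 -1.0000 0.0000
    outer loop
      vertex 3.5 0.2 0.0
      vertex 6.5 0.2 0.0
      vertex 6.5 0.2 24.0
    endloop
  endfacet
  facet normal 0.0000 -1.0000 0.0000
    outer loop
      vertex 3.5 0.2 0.0
      vertex 6.5 0.2 24.0
      vertex 3.5 0.2 24.0
    endloop
  endfacet
  facet normal 0.6051 -0.7962 0.0000
    outer loop
      vertex 6.5 0.2 0.0
      vertex 9.0 2.1 0.0
      vertex 9.0 2.1 24.0
    endloop
  endfacet
  facet normal 0.6051 -0.7962 0.0000
    outer loop
      vertex 6.5 0.2 0.0
      vertex 9.0 2.1 24.0
      vertex 6.5 0.2 24.0
    endloop
  endfacet
  facet normal 0.9454 -0.3260 0.0000
    outer loop
      vertex 9.0 2.1 0.0
      vertex 10.0 5.0 0.0
      vertex 10.0 5.0 24.0
    endloop
  endfacet
  facet normal 0.9454 -0.3260 0.0000
    outer loop
      vertex 9.0 2.1 0.0
      vertex 10.0 5.0 24.0
      vertex 9.0 2.1 24.0
    endloop
  endfacet
endsolid part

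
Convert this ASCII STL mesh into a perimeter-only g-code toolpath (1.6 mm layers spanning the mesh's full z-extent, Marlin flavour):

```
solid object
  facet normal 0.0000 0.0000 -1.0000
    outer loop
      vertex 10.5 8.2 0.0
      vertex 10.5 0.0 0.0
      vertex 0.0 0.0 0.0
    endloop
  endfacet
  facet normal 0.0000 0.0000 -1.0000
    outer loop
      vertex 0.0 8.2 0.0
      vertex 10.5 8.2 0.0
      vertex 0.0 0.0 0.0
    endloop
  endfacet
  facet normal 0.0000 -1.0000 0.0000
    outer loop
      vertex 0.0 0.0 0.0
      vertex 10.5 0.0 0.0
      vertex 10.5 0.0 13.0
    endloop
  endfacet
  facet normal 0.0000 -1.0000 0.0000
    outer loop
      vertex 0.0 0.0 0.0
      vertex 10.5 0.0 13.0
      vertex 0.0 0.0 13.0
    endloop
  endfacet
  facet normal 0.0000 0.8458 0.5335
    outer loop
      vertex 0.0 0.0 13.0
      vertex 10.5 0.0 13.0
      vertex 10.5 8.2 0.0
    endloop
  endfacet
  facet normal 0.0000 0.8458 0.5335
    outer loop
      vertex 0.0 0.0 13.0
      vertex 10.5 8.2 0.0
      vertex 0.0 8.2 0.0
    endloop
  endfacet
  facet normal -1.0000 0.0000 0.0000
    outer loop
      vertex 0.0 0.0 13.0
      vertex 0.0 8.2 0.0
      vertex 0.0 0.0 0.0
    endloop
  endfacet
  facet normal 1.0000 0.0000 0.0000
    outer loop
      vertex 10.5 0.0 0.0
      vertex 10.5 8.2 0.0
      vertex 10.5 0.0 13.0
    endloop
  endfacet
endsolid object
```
; perimeter-only toolpath
G21 ; units = mm
G90 ; absolute positioning
G28 ; home
; layer 1
G0 Z1.6
G0 X0.0 Y0.0
G1 X10.5 Y0.0
G1 X10.5 Y7.2
G1 X0.0 Y7.2
G1 X0.0 Y0.0
; layer 2
G0 Z3.2
G0 X0.0 Y0.0
G1 X10.5 Y0.0
G1 X10.5 Y6.1
G1 X0.0 Y6.1
G1 X0.0 Y0.0
; layer 3
G0 Z4.9
G0 X0.0 Y0.0
G1 X10.5 Y0.0
G1 X10.5 Y5.1
G1 X0.0 Y5.1
G1 X0.0 Y0.0
; layer 4
G0 Z6.5
G0 X0.0 Y0.0
G1 X10.5 Y0.0
G1 X10.5 Y4.1
G1 X0.0 Y4.1
G1 X0.0 Y0.0
; layer 5
G0 Z8.1
G0 X0.0 Y0.0
G1 X10.5 Y0.0
G1 X10.5 Y3.1
G1 X0.0 Y3.1
G1 X0.0 Y0.0
; layer 6
G0 Z9.8
G0 X0.0 Y0.0
G1 X10.5 Y0.0
G1 X10.5 Y2.0
G1 X0.0 Y2.0
G1 X0.0 Y0.0
; layer 7
G0 Z11.4
G0 X0.0 Y0.0
G1 X10.5 Y0.0
G1 X10.5 Y1.0
G1 X0.0 Y1.0
G1 X0.0 Y0.0
M2 ; end

The solid is a wedge (ramp): 10.5 × 8.2 mm base, rising to 13 mm along the y=0 edge and sloping linearly to z=0 at y=8.2. Slicing at Δz = 1.6 mm — 8 equal slices spanning the solid's height, so layer i sits at z = i·h/8 — gives 7 non-empty perimeters. Each is a 4-segment closed polygon; G0 lifts to the layer z and rapids to the start vertex, then G1 traces the edges. The cross-section shrinks linearly with z (the slice at the apex is degenerate and omitted).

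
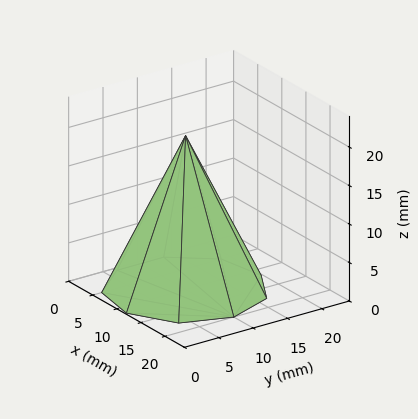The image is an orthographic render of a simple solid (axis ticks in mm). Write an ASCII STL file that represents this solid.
Reading the render: the shape is a regular 9-sided pyramid, base circumscribed radius ≈ 10 mm, apex at z ≈ 20 mm (dimensions read to the nearest mm from the axis ticks). For the STL, each face is triangulated and given an outward normal.

solid part
  facet normal 0.0000 0.0000 -1.0000
    outer loop
      vertex 11.7 19.8 0.0
      vertex 17.7 16.4 0.0
      vertex 20.0 10.0 0.0
    endloop
  endfacet
  facet normal 0.0000 0.0000 -1.0000
    outer loop
      vertex 5.0 18.7 0.0
      vertex 11.7 19.8 0.0
      vertex 20.0 10.0 0.0
    endloop
  endfacet
  facet normal 0.0000 0.0000 -1.0000
    outer loop
      vertex 0.6 13.4 0.0
      vertex 5.0 18.7 0.0
      vertex 20.0 10.0 0.0
    endloop
  endfacet
  facet normal 0.0000 0.0000 -1.0000
    outer loop
      vertex 0.6 6.6 0.0
      vertex 0.6 13.4 0.0
      vertex 20.0 10.0 0.0
    endloop
  endfacet
  facet normal 0.0000 0.0000 -1.0000
    outer loop
      vertex 5.0 1.3 0.0
      vertex 0.6 6.6 0.0
      vertex 20.0 10.0 0.0
    endloop
  endfacet
  facet normal 0.0000 0.0000 -1.0000
    outer loop
      vertex 11.7 0.2 0.0
      vertex 5.0 1.3 0.0
      vertex 20.0 10.0 0.0
    endloop
  endfacet
  facet normal 0.0000 0.0000 -1.0000
    outer loop
      vertex 17.7 3.6 0.0
      vertex 11.7 0.2 0.0
      vertex 20.0 10.0 0.0
    endloop
  endfacet
  facet normal 0.8515 0.3060 0.4258
    outer loop
      vertex 20.0 10.0 0.0
      vertex 17.7 16.4 0.0
      vertex 10.0 10.0 20.0
    endloop
  endfacet
  facet normal 0.4465 0.7879 0.4240
    outer loop
      vertex 17.7 16.4 0.0
      vertex 11.7 19.8 0.0
      vertex 10.0 10.0 20.0
    endloop
  endfacet
  facet normal -0.1466 0.8932 0.4252
    outer loop
      vertex 11.7 19.8 0.0
      vertex 5.0 18.7 0.0
      vertex 10.0 10.0 20.0
    endloop
  endfacet
  facet normal -0.6963 0.5780 0.4255
    outer loop
      vertex 5.0 18.7 0.0
      vertex 0.6 13.4 0.0
      vertex 10.0 10.0 20.0
    endloop
  endfacet
  facet normal -0.9050 0.0000 0.4254
    outer loop
      vertex 0.6 13.4 0.0
      vertex 0.6 6.6 0.0
      vertex 10.0 10.0 20.0
    endloop
  endfacet
  facet normal -0.6963 -0.5780 0.4255
    outer loop
      vertex 0.6 6.6 0.0
      vertex 5.0 1.3 0.0
      vertex 10.0 10.0 20.0
    endloop
  endfacet
  facet normal -0.1466 -0.8932 0.4252
    outer loop
      vertex 5.0 1.3 0.0
      vertex 11.7 0.2 0.0
      vertex 10.0 10.0 20.0
    endloop
  endfacet
  facet normal 0.4465 -0.7879 0.4240
    outer loop
      vertex 11.7 0.2 0.0
      vertex 17.7 3.6 0.0
      vertex 10.0 10.0 20.0
    endloop
  endfacet
  facet normal 0.8515 -0.3060 0.4258
    outer loop
      vertex 17.7 3.6 0.0
      vertex 20.0 10.0 0.0
      vertex 10.0 10.0 20.0
    endloop
  endfacet
endsolid part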